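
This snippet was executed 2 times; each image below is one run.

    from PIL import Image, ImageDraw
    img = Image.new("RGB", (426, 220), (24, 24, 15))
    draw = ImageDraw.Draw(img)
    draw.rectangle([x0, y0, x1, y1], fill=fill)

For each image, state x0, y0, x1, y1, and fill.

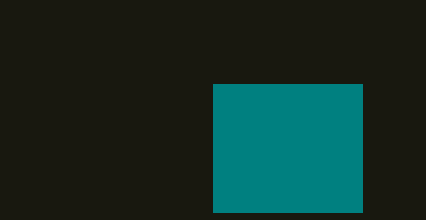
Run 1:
x0 = 213, y0 = 84, x1 = 362, y1 = 212, fill = 'teal'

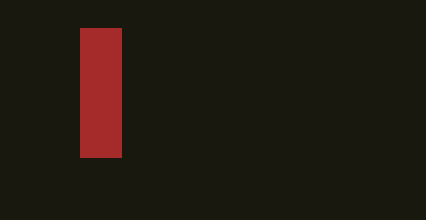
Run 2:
x0 = 80
y0 = 28
x1 = 121
y1 = 157
fill = 'brown'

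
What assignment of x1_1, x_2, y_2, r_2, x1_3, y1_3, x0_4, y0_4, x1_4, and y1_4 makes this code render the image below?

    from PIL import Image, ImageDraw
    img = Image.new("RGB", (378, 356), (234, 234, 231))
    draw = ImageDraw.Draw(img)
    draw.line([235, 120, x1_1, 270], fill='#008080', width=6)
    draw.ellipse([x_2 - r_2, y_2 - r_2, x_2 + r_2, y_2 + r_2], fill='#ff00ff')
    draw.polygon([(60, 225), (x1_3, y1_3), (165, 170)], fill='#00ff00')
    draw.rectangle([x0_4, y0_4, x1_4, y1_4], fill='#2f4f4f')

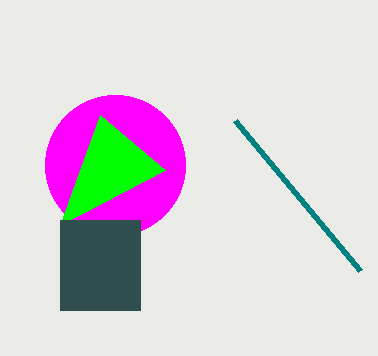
x1_1 = 360
x_2 = 115
y_2 = 165
r_2 = 70
x1_3 = 100
y1_3 = 115
x0_4 = 60
y0_4 = 220
x1_4 = 140
y1_4 = 310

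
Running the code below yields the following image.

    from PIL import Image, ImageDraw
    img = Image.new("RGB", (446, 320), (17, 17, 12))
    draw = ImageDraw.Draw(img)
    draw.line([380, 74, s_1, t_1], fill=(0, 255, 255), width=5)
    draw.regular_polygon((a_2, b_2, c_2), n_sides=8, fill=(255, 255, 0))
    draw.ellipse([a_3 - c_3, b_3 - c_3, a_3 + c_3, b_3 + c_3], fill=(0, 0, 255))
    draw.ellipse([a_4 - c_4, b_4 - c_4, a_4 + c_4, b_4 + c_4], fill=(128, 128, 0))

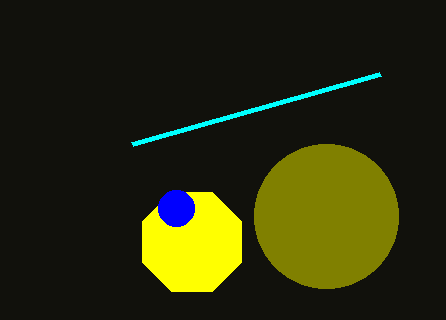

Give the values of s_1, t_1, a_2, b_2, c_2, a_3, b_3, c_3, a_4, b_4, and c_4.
s_1 = 132, t_1 = 144, a_2 = 192, b_2 = 242, c_2 = 54, a_3 = 176, b_3 = 208, c_3 = 18, a_4 = 326, b_4 = 216, c_4 = 72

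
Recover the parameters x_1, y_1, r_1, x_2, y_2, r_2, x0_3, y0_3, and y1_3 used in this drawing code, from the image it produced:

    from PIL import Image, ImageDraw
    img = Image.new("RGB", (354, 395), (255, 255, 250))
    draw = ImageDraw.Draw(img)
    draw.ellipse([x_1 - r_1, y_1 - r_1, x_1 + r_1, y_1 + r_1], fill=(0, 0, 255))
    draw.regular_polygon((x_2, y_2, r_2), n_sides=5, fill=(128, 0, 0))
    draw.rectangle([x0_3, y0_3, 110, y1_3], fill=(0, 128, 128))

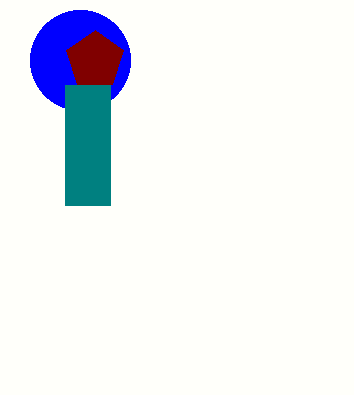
x_1 = 80, y_1 = 60, r_1 = 50, x_2 = 95, y_2 = 60, r_2 = 30, x0_3 = 65, y0_3 = 85, y1_3 = 205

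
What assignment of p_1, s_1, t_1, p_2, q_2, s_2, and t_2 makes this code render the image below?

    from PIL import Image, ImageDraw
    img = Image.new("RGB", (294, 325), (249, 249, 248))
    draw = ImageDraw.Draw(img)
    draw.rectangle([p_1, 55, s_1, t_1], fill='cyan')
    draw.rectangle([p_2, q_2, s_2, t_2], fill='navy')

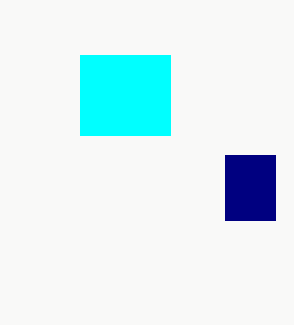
p_1 = 80
s_1 = 170
t_1 = 135
p_2 = 225
q_2 = 155
s_2 = 275
t_2 = 220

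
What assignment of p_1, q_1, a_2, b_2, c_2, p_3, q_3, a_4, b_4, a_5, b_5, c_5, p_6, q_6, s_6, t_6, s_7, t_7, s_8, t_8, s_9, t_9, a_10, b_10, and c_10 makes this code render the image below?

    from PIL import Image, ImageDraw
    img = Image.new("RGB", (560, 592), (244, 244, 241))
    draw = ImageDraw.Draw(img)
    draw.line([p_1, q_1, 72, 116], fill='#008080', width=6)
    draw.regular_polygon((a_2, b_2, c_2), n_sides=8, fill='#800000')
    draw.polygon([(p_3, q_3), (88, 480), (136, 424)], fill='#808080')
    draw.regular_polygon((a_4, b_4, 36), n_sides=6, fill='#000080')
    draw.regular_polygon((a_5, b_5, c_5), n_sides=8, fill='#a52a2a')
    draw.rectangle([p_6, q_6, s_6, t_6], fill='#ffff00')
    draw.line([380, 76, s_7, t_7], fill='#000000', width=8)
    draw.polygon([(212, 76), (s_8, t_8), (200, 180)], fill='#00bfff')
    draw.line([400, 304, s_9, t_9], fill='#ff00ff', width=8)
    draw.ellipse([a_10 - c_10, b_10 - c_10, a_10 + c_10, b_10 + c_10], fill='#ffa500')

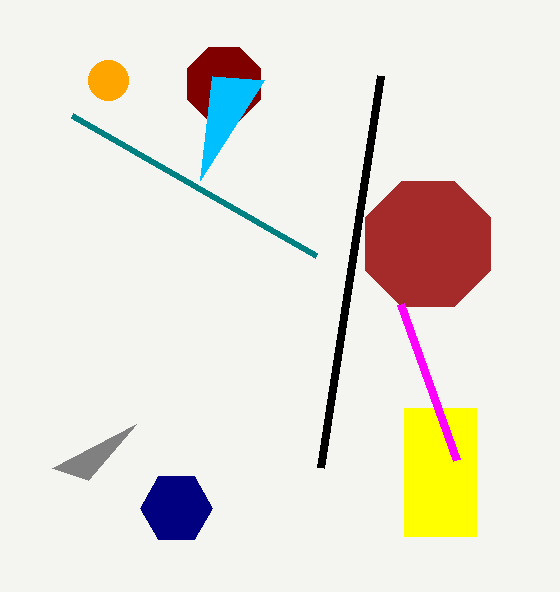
p_1 = 316; q_1 = 256; a_2 = 224; b_2 = 84; c_2 = 40; p_3 = 52; q_3 = 468; a_4 = 176; b_4 = 508; a_5 = 428; b_5 = 244; c_5 = 68; p_6 = 404; q_6 = 408; s_6 = 476; t_6 = 536; s_7 = 320; t_7 = 468; s_8 = 264; t_8 = 80; s_9 = 456; t_9 = 460; a_10 = 108; b_10 = 80; c_10 = 20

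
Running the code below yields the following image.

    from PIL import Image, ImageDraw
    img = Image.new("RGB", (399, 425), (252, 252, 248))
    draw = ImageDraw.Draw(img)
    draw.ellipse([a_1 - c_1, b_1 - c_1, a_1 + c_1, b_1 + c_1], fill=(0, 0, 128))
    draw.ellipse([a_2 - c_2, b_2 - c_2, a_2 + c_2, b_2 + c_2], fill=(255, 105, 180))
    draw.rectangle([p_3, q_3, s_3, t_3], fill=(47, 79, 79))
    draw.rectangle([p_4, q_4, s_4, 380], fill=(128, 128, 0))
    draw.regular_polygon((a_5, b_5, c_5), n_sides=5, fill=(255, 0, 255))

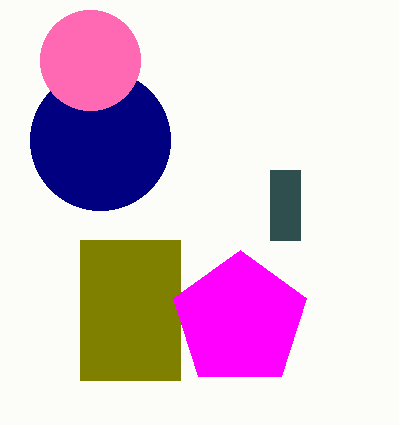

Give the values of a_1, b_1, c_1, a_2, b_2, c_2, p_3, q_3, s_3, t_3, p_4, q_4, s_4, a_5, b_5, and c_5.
a_1 = 100; b_1 = 140; c_1 = 70; a_2 = 90; b_2 = 60; c_2 = 50; p_3 = 270; q_3 = 170; s_3 = 300; t_3 = 240; p_4 = 80; q_4 = 240; s_4 = 180; a_5 = 240; b_5 = 320; c_5 = 70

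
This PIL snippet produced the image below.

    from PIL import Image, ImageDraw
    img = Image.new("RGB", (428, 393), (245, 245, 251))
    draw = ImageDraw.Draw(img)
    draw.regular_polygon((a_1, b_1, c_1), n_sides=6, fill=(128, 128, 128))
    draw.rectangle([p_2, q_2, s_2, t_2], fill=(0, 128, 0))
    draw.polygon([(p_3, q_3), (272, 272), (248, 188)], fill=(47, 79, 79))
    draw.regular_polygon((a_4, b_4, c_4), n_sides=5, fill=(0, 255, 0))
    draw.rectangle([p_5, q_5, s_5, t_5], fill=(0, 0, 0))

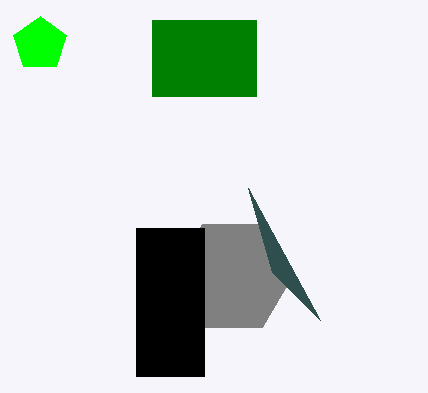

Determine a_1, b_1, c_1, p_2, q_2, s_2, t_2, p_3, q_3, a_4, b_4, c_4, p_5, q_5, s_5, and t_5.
a_1 = 232
b_1 = 276
c_1 = 60
p_2 = 152
q_2 = 20
s_2 = 256
t_2 = 96
p_3 = 320
q_3 = 320
a_4 = 40
b_4 = 44
c_4 = 28
p_5 = 136
q_5 = 228
s_5 = 204
t_5 = 376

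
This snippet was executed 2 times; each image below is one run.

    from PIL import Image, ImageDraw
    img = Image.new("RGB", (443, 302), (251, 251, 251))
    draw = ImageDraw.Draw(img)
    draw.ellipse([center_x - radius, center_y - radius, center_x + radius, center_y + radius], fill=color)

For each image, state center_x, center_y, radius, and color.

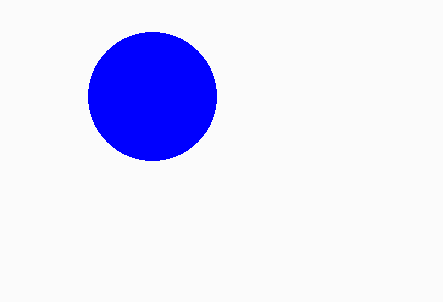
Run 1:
center_x = 152, center_y = 96, radius = 64, color = 'blue'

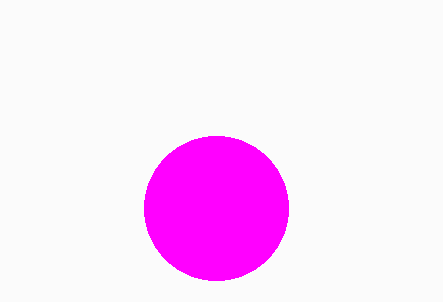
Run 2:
center_x = 216, center_y = 208, radius = 72, color = 'magenta'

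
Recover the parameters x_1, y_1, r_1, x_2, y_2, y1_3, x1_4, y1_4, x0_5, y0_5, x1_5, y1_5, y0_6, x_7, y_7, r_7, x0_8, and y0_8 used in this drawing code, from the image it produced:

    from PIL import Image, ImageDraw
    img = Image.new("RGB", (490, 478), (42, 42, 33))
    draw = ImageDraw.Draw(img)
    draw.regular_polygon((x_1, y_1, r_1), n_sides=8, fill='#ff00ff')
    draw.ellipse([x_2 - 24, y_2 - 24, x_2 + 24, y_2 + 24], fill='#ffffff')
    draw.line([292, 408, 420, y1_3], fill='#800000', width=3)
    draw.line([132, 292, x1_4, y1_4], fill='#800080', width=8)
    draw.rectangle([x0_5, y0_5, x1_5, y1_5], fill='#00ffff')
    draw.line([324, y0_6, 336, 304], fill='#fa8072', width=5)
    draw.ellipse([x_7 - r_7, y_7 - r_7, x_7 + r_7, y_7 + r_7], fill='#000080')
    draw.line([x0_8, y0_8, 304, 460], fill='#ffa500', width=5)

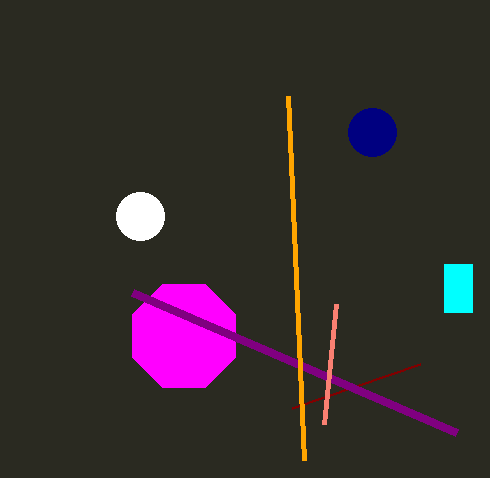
x_1 = 184, y_1 = 336, r_1 = 56, x_2 = 140, y_2 = 216, y1_3 = 364, x1_4 = 456, y1_4 = 432, x0_5 = 444, y0_5 = 264, x1_5 = 472, y1_5 = 312, y0_6 = 424, x_7 = 372, y_7 = 132, r_7 = 24, x0_8 = 288, y0_8 = 96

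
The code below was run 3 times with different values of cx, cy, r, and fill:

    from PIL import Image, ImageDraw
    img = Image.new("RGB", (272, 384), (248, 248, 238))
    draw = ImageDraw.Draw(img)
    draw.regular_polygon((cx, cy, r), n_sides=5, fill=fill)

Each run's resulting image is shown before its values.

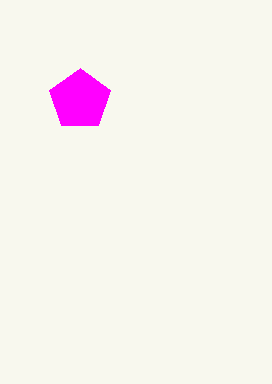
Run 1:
cx = 80; cy = 100; r = 32; fill = 'magenta'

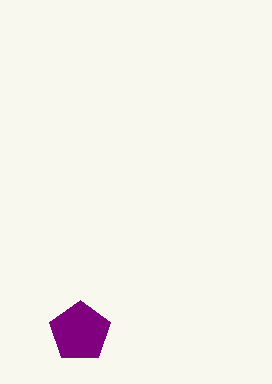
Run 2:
cx = 80
cy = 332
r = 32
fill = 'purple'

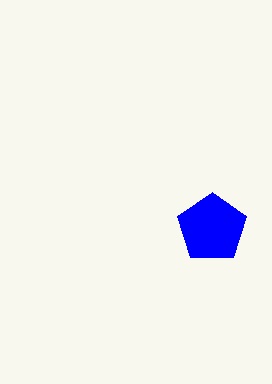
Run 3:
cx = 212, cy = 228, r = 36, fill = 'blue'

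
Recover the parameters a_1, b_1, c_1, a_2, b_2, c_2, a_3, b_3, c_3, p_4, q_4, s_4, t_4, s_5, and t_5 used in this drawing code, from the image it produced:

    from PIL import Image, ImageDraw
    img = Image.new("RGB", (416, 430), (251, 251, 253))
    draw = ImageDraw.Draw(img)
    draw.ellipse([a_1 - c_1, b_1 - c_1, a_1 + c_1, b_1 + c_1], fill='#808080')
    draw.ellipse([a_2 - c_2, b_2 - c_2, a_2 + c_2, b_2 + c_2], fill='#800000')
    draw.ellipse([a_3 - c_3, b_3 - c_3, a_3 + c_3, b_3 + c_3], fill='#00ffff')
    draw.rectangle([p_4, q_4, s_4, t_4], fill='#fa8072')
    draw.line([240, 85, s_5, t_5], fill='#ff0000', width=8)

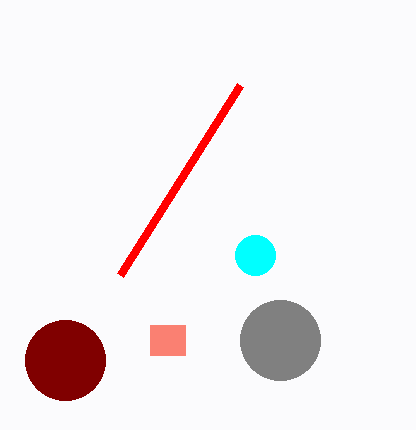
a_1 = 280
b_1 = 340
c_1 = 40
a_2 = 65
b_2 = 360
c_2 = 40
a_3 = 255
b_3 = 255
c_3 = 20
p_4 = 150
q_4 = 325
s_4 = 185
t_4 = 355
s_5 = 120
t_5 = 275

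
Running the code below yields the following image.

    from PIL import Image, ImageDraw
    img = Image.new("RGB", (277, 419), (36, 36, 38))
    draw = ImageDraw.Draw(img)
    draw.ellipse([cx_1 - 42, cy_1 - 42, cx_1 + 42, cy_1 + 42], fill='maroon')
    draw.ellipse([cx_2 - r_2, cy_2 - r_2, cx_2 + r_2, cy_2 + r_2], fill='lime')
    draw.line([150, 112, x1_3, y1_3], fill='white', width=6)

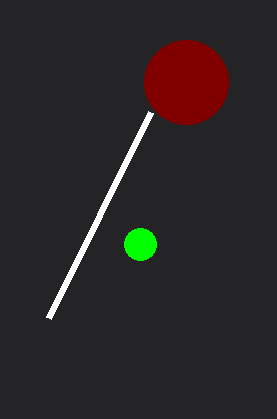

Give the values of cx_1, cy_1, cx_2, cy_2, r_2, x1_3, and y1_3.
cx_1 = 186
cy_1 = 82
cx_2 = 140
cy_2 = 244
r_2 = 16
x1_3 = 48
y1_3 = 318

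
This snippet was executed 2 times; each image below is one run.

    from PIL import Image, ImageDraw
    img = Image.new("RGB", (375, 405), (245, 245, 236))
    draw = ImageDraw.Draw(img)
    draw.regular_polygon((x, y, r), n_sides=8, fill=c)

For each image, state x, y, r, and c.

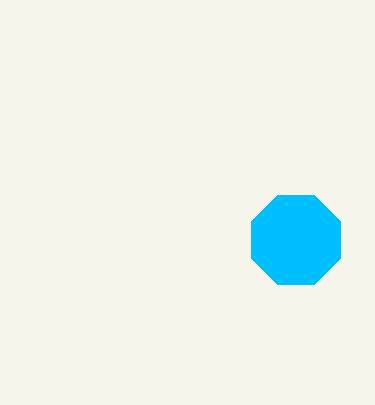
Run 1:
x = 296; y = 240; r = 48; c = 'deepskyblue'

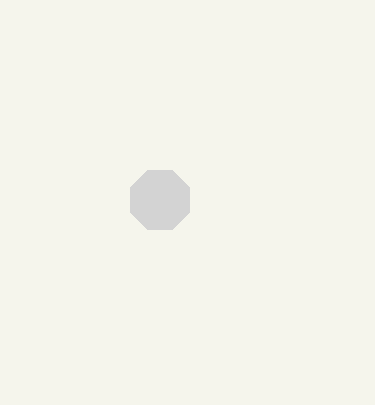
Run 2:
x = 160; y = 200; r = 32; c = 'lightgray'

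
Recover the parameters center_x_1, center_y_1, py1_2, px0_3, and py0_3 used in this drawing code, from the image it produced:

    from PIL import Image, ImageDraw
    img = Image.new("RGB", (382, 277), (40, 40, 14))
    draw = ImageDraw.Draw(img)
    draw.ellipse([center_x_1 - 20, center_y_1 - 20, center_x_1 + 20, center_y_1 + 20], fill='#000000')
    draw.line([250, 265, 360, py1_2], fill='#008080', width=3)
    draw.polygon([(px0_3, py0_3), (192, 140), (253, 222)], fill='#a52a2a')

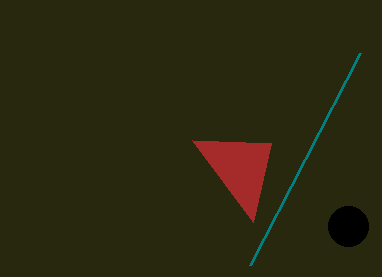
center_x_1 = 348
center_y_1 = 226
py1_2 = 53
px0_3 = 271
py0_3 = 143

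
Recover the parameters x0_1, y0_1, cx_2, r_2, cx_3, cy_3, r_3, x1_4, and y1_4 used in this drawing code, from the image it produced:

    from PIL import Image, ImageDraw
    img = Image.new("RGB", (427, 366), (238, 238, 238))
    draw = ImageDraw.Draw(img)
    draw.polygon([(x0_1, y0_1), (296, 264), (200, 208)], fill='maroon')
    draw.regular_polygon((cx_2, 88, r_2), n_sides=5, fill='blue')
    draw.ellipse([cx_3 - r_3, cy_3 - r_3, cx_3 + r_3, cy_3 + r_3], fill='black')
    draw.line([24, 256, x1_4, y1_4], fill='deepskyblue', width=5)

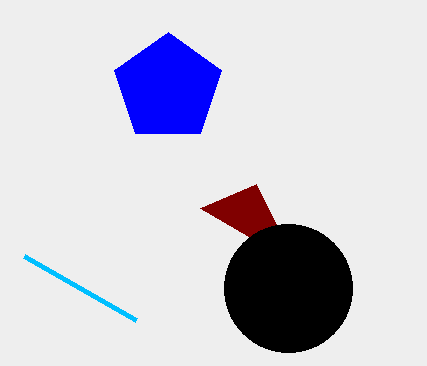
x0_1 = 256
y0_1 = 184
cx_2 = 168
r_2 = 56
cx_3 = 288
cy_3 = 288
r_3 = 64
x1_4 = 136
y1_4 = 320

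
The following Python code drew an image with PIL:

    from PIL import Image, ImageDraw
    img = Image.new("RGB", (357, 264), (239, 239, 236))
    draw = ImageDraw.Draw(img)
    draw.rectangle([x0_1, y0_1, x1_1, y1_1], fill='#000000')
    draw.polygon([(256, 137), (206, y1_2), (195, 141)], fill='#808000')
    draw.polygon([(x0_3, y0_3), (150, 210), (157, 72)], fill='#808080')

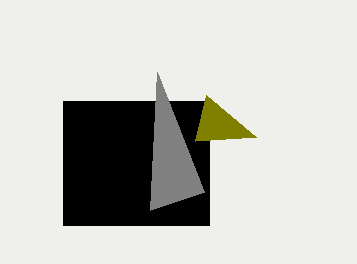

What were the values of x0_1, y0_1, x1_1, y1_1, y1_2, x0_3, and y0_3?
x0_1 = 63; y0_1 = 101; x1_1 = 209; y1_1 = 225; y1_2 = 95; x0_3 = 204; y0_3 = 192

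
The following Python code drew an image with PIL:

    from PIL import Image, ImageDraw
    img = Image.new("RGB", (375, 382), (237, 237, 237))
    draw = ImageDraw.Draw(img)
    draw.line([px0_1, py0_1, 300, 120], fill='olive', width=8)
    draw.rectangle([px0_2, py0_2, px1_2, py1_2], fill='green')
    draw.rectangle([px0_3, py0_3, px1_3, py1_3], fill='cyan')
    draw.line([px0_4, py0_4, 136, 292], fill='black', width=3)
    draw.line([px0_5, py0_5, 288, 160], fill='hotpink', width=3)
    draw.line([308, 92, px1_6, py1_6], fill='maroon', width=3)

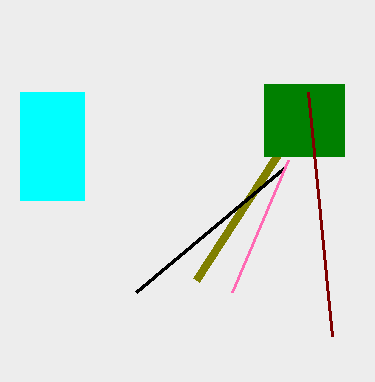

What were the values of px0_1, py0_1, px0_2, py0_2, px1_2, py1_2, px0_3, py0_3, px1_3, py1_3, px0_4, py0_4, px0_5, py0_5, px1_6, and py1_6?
px0_1 = 196
py0_1 = 280
px0_2 = 264
py0_2 = 84
px1_2 = 344
py1_2 = 156
px0_3 = 20
py0_3 = 92
px1_3 = 84
py1_3 = 200
px0_4 = 284
py0_4 = 168
px0_5 = 232
py0_5 = 292
px1_6 = 332
py1_6 = 336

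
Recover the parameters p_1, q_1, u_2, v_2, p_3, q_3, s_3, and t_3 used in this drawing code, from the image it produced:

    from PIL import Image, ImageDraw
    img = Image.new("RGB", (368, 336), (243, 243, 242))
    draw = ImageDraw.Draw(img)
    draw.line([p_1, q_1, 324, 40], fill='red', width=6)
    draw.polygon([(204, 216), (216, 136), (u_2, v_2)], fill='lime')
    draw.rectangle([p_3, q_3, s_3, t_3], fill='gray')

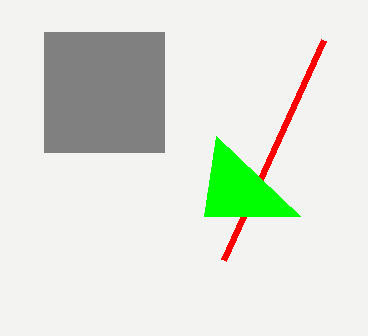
p_1 = 224, q_1 = 260, u_2 = 300, v_2 = 216, p_3 = 44, q_3 = 32, s_3 = 164, t_3 = 152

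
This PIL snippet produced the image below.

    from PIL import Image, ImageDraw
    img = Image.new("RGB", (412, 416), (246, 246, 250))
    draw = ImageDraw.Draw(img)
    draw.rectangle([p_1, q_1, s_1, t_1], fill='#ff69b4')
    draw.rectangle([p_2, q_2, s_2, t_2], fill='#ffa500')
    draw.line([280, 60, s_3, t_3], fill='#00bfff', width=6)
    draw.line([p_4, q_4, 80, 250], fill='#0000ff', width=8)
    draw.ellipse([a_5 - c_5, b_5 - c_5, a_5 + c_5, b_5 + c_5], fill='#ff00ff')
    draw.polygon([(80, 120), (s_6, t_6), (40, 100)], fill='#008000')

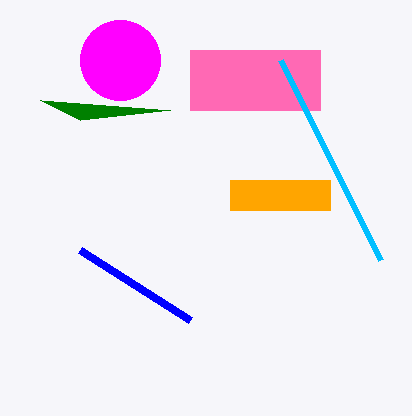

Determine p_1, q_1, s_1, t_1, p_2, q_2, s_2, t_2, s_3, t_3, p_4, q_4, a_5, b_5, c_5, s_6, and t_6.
p_1 = 190, q_1 = 50, s_1 = 320, t_1 = 110, p_2 = 230, q_2 = 180, s_2 = 330, t_2 = 210, s_3 = 380, t_3 = 260, p_4 = 190, q_4 = 320, a_5 = 120, b_5 = 60, c_5 = 40, s_6 = 170, t_6 = 110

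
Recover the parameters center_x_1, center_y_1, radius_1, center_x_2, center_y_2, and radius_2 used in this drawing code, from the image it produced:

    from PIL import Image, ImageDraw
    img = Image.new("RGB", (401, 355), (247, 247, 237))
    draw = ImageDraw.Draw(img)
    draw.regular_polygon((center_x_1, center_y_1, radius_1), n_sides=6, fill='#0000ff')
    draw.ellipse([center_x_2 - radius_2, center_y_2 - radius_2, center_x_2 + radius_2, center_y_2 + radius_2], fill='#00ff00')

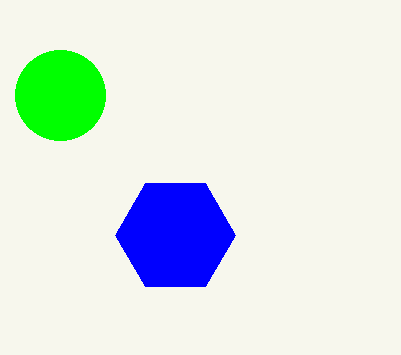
center_x_1 = 175
center_y_1 = 235
radius_1 = 60
center_x_2 = 60
center_y_2 = 95
radius_2 = 45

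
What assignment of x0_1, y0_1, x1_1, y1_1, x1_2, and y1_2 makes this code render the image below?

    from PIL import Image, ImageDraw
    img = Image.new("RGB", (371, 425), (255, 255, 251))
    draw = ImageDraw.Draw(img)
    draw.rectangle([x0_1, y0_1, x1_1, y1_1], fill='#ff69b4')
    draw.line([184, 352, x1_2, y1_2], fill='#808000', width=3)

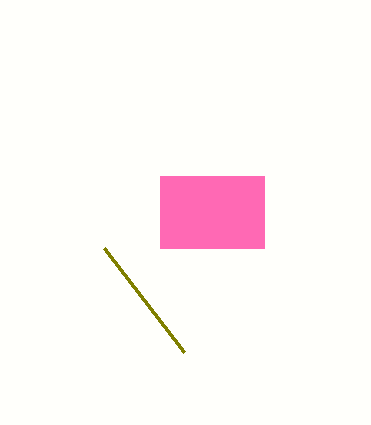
x0_1 = 160; y0_1 = 176; x1_1 = 264; y1_1 = 248; x1_2 = 104; y1_2 = 248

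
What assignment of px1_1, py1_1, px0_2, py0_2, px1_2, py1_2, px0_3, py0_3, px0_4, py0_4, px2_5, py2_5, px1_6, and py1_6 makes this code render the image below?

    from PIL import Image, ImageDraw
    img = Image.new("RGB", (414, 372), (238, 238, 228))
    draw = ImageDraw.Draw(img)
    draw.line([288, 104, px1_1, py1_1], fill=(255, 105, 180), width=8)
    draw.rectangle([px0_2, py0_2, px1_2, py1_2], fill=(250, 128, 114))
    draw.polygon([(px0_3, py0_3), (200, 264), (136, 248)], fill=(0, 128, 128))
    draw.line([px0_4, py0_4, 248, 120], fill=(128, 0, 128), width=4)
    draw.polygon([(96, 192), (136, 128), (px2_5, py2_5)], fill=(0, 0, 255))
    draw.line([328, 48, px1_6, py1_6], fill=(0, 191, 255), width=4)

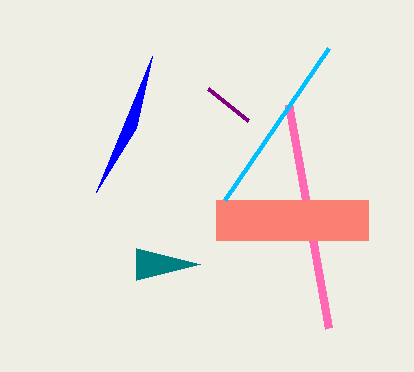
px1_1 = 328; py1_1 = 328; px0_2 = 216; py0_2 = 200; px1_2 = 368; py1_2 = 240; px0_3 = 136; py0_3 = 280; px0_4 = 208; py0_4 = 88; px2_5 = 152; py2_5 = 56; px1_6 = 224; py1_6 = 200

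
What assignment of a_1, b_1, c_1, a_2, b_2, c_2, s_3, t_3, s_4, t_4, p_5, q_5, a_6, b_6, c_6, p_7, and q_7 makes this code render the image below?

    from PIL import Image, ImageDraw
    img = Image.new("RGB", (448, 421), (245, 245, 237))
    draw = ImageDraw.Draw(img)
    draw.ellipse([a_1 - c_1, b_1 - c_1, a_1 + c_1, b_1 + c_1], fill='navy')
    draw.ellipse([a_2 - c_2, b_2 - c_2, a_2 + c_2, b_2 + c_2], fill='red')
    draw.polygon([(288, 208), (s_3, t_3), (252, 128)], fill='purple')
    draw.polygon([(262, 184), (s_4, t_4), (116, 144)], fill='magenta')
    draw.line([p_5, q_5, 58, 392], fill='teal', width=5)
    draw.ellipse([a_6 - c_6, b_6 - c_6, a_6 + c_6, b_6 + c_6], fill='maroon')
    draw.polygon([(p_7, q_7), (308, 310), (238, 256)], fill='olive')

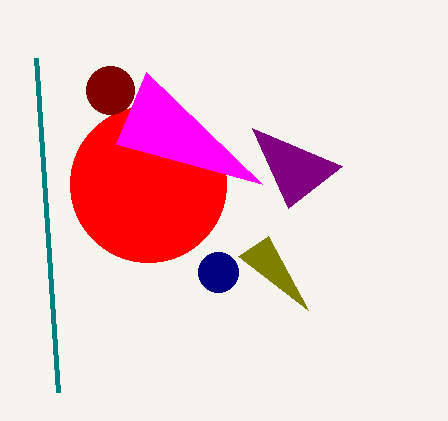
a_1 = 218
b_1 = 272
c_1 = 20
a_2 = 148
b_2 = 184
c_2 = 78
s_3 = 342
t_3 = 166
s_4 = 146
t_4 = 72
p_5 = 36
q_5 = 58
a_6 = 110
b_6 = 90
c_6 = 24
p_7 = 268
q_7 = 236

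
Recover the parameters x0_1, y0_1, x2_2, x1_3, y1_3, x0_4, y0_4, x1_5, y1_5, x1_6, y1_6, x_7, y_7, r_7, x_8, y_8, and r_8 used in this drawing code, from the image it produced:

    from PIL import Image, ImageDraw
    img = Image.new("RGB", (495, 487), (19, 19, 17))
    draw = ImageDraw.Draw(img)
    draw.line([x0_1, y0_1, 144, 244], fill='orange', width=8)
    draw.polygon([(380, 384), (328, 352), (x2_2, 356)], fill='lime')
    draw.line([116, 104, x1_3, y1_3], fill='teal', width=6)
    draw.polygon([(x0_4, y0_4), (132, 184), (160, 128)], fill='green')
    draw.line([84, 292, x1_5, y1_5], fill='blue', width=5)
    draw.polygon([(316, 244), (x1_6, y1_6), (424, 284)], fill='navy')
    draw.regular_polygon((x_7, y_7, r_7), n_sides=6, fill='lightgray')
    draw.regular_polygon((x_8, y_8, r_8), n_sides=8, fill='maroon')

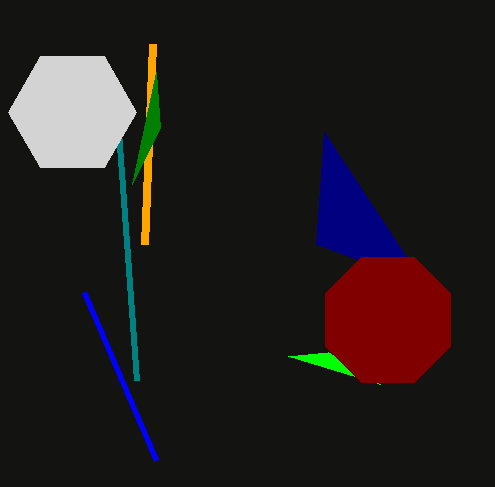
x0_1 = 152
y0_1 = 44
x2_2 = 288
x1_3 = 136
y1_3 = 380
x0_4 = 156
y0_4 = 72
x1_5 = 156
y1_5 = 460
x1_6 = 324
y1_6 = 132
x_7 = 72
y_7 = 112
r_7 = 64
x_8 = 388
y_8 = 320
r_8 = 68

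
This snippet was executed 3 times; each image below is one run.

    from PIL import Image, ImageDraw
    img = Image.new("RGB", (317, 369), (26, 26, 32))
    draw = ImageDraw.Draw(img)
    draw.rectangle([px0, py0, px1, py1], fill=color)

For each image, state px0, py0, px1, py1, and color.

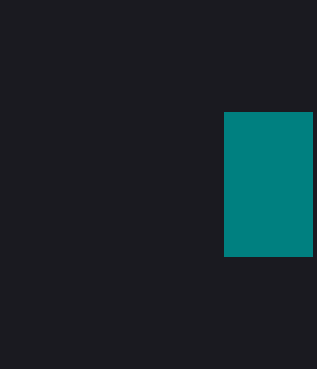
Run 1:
px0 = 224
py0 = 112
px1 = 312
py1 = 256
color = 'teal'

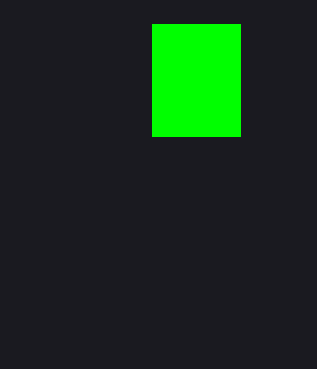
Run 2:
px0 = 152, py0 = 24, px1 = 240, py1 = 136, color = 'lime'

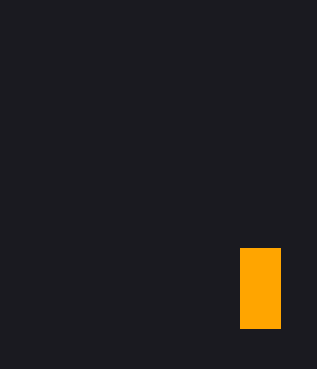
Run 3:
px0 = 240
py0 = 248
px1 = 280
py1 = 328
color = 'orange'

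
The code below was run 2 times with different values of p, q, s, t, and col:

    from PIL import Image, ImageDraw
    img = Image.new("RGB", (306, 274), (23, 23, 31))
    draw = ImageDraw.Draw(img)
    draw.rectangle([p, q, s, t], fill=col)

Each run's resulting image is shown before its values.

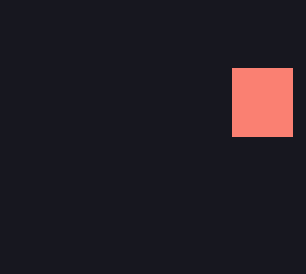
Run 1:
p = 232; q = 68; s = 292; t = 136; col = 'salmon'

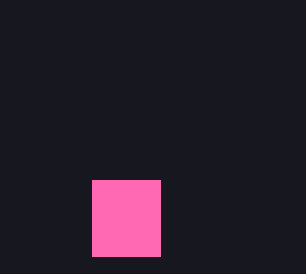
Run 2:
p = 92; q = 180; s = 160; t = 256; col = 'hotpink'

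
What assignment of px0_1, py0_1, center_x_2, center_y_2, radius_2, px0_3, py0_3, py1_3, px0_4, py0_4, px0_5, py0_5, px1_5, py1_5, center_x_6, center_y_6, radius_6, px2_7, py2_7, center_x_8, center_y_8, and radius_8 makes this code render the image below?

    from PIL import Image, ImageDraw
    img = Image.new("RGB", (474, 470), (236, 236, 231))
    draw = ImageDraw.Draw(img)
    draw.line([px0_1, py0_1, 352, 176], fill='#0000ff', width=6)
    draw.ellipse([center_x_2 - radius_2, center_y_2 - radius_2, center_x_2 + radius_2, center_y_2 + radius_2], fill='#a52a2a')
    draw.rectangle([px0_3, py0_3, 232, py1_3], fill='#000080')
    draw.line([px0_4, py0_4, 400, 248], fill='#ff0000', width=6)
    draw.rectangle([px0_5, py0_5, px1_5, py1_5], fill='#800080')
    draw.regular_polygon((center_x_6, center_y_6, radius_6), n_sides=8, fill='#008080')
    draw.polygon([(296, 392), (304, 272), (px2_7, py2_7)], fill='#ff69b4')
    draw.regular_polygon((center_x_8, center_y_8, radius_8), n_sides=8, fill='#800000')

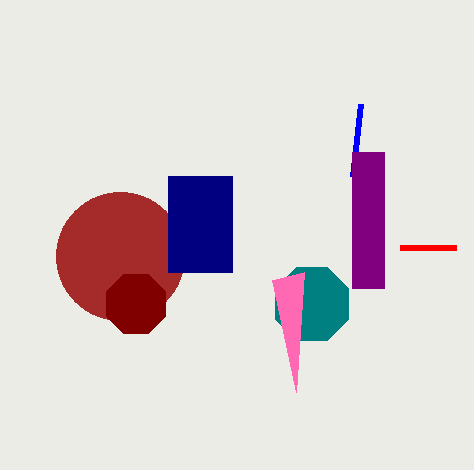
px0_1 = 360, py0_1 = 104, center_x_2 = 120, center_y_2 = 256, radius_2 = 64, px0_3 = 168, py0_3 = 176, py1_3 = 272, px0_4 = 456, py0_4 = 248, px0_5 = 352, py0_5 = 152, px1_5 = 384, py1_5 = 288, center_x_6 = 312, center_y_6 = 304, radius_6 = 40, px2_7 = 272, py2_7 = 280, center_x_8 = 136, center_y_8 = 304, radius_8 = 32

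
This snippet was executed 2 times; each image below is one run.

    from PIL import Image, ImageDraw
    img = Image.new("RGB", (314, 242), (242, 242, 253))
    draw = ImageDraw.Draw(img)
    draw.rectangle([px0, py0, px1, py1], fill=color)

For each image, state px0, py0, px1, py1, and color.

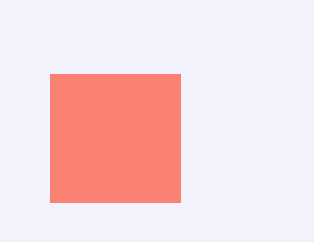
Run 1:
px0 = 50
py0 = 74
px1 = 180
py1 = 202
color = 'salmon'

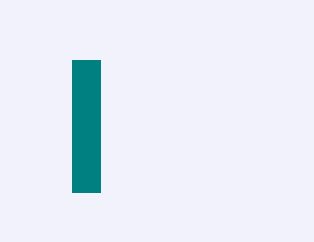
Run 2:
px0 = 72; py0 = 60; px1 = 100; py1 = 192; color = 'teal'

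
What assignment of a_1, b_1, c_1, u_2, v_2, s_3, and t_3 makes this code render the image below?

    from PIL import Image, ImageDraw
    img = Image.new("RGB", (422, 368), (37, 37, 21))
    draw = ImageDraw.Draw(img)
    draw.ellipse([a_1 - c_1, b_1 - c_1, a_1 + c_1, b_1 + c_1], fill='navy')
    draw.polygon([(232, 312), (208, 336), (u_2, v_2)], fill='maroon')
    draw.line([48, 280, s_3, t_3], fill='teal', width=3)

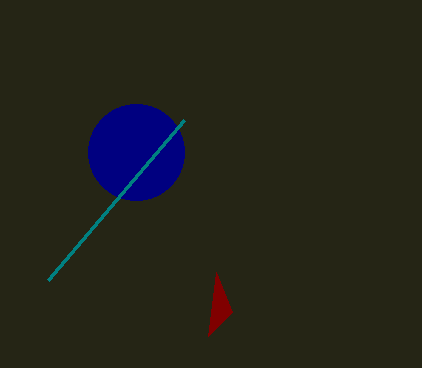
a_1 = 136; b_1 = 152; c_1 = 48; u_2 = 216; v_2 = 272; s_3 = 184; t_3 = 120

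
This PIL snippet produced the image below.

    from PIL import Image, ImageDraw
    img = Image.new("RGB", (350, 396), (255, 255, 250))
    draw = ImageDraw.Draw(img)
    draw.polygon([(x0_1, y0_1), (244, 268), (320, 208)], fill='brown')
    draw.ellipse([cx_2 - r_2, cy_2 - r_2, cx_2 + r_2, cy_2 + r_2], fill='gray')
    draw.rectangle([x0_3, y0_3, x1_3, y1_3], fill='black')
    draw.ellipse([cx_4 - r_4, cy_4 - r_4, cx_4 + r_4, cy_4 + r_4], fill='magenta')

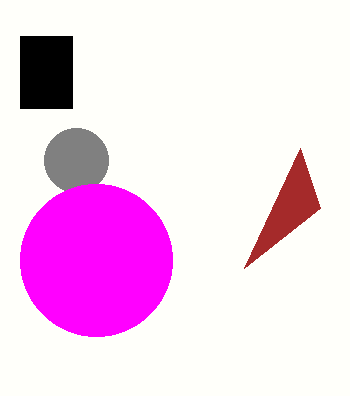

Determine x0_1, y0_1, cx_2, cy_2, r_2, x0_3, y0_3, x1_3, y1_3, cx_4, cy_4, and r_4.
x0_1 = 300
y0_1 = 148
cx_2 = 76
cy_2 = 160
r_2 = 32
x0_3 = 20
y0_3 = 36
x1_3 = 72
y1_3 = 108
cx_4 = 96
cy_4 = 260
r_4 = 76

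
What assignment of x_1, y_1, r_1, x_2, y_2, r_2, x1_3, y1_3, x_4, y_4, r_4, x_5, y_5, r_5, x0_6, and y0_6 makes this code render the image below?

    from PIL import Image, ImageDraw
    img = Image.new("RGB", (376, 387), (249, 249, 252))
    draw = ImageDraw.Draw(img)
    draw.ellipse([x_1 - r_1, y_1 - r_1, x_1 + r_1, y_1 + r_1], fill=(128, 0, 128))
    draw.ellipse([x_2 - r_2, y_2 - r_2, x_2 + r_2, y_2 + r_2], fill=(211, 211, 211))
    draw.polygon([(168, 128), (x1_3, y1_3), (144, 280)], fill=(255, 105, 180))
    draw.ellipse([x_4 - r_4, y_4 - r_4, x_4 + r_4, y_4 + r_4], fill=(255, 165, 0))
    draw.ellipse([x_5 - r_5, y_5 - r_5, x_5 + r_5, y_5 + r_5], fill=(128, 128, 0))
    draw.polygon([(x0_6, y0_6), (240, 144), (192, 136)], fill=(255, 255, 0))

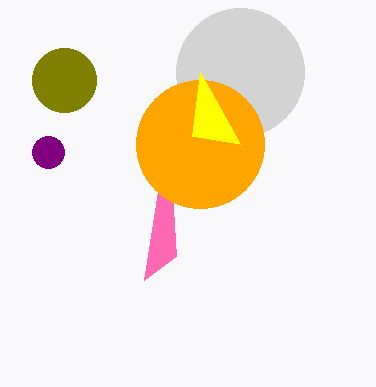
x_1 = 48, y_1 = 152, r_1 = 16, x_2 = 240, y_2 = 72, r_2 = 64, x1_3 = 176, y1_3 = 256, x_4 = 200, y_4 = 144, r_4 = 64, x_5 = 64, y_5 = 80, r_5 = 32, x0_6 = 200, y0_6 = 72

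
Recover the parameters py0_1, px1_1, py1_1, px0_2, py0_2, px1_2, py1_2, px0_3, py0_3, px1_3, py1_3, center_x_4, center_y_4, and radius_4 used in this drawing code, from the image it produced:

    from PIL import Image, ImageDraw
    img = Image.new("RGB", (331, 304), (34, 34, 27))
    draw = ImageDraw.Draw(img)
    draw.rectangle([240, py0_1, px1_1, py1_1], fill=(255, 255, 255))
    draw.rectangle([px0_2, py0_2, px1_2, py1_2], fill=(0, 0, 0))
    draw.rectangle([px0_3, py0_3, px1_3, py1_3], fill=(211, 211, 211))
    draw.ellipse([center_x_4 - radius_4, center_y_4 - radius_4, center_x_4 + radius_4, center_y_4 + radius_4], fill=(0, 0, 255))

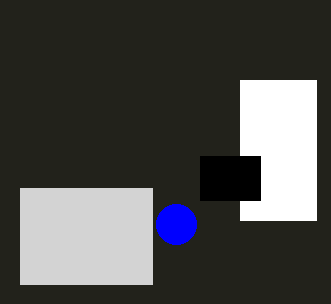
py0_1 = 80, px1_1 = 316, py1_1 = 220, px0_2 = 200, py0_2 = 156, px1_2 = 260, py1_2 = 200, px0_3 = 20, py0_3 = 188, px1_3 = 152, py1_3 = 284, center_x_4 = 176, center_y_4 = 224, radius_4 = 20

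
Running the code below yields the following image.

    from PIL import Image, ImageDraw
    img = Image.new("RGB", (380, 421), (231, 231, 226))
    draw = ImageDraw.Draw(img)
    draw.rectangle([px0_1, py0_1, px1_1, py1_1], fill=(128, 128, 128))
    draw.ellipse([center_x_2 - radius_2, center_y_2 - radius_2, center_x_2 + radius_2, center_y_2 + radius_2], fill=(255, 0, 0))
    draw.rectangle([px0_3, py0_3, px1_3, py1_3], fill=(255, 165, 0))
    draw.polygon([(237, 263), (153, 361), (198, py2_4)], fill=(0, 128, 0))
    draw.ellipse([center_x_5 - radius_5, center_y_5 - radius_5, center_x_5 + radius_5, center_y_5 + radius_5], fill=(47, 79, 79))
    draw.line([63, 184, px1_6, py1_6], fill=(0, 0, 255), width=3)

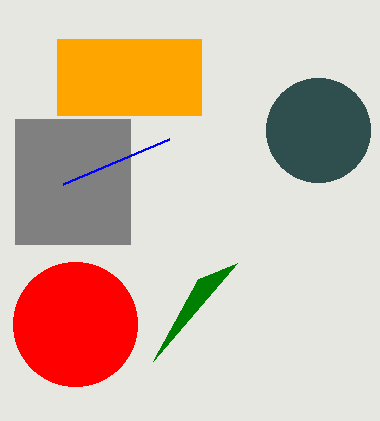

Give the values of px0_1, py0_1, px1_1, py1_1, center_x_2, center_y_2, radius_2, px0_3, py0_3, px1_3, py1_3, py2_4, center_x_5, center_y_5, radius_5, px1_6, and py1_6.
px0_1 = 15, py0_1 = 119, px1_1 = 130, py1_1 = 244, center_x_2 = 75, center_y_2 = 324, radius_2 = 62, px0_3 = 57, py0_3 = 39, px1_3 = 201, py1_3 = 115, py2_4 = 279, center_x_5 = 318, center_y_5 = 130, radius_5 = 52, px1_6 = 169, py1_6 = 139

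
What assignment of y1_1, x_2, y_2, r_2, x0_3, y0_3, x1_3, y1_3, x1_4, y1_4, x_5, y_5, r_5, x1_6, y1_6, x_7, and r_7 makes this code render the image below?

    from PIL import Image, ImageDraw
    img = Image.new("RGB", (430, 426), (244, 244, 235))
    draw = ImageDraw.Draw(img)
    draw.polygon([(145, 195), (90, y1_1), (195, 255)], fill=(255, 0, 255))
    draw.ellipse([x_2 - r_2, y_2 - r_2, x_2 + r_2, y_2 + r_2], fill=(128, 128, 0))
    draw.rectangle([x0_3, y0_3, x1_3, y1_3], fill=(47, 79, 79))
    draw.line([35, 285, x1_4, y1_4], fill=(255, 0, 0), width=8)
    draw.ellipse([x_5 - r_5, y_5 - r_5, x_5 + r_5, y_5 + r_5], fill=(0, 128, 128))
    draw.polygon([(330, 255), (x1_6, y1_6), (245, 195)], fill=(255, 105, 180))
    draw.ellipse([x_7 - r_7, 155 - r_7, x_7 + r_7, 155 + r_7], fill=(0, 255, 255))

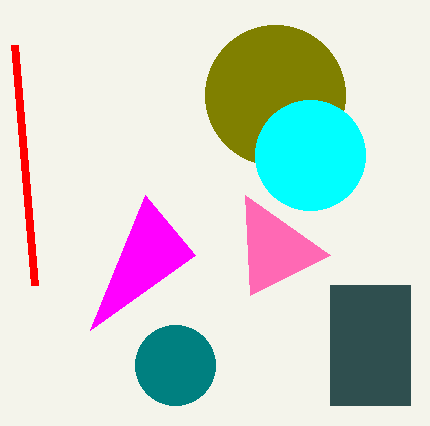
y1_1 = 330, x_2 = 275, y_2 = 95, r_2 = 70, x0_3 = 330, y0_3 = 285, x1_3 = 410, y1_3 = 405, x1_4 = 15, y1_4 = 45, x_5 = 175, y_5 = 365, r_5 = 40, x1_6 = 250, y1_6 = 295, x_7 = 310, r_7 = 55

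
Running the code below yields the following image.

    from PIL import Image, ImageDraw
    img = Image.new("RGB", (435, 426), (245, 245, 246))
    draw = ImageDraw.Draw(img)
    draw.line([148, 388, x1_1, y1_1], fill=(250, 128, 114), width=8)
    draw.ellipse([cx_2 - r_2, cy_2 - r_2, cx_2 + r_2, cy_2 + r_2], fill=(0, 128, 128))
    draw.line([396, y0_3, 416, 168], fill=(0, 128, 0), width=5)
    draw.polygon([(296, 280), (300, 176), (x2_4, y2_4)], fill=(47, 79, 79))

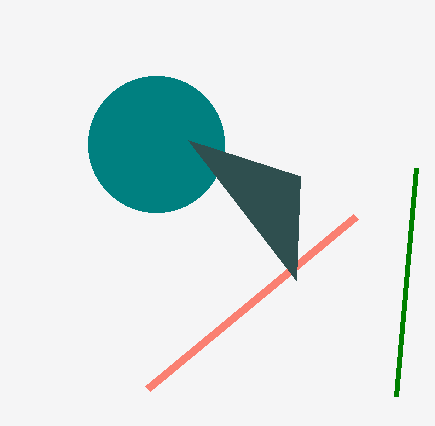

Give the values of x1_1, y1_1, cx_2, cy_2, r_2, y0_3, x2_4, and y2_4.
x1_1 = 356, y1_1 = 216, cx_2 = 156, cy_2 = 144, r_2 = 68, y0_3 = 396, x2_4 = 188, y2_4 = 140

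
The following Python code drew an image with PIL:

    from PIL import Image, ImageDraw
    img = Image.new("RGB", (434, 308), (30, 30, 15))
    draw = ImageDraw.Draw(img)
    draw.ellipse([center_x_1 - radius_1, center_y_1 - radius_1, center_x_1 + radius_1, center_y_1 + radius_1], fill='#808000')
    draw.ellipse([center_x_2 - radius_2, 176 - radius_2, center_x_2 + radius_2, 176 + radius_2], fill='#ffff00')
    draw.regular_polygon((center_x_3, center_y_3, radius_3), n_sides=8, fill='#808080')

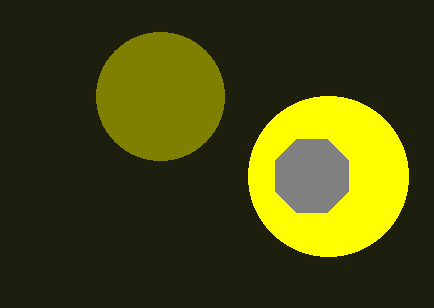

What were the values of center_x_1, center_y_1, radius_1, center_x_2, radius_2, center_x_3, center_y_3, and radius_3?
center_x_1 = 160; center_y_1 = 96; radius_1 = 64; center_x_2 = 328; radius_2 = 80; center_x_3 = 312; center_y_3 = 176; radius_3 = 40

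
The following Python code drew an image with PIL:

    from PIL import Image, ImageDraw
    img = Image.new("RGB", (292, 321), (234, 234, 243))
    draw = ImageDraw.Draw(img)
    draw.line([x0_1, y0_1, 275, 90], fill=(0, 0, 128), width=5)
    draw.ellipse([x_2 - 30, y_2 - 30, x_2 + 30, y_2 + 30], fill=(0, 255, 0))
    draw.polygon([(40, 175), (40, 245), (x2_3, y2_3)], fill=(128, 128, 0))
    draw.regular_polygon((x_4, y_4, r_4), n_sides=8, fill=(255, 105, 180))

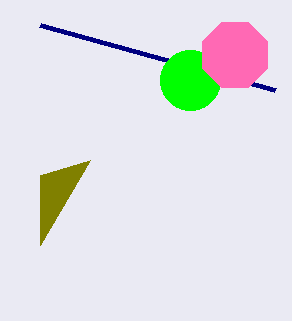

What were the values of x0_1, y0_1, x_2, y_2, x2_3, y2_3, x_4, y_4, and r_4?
x0_1 = 40
y0_1 = 25
x_2 = 190
y_2 = 80
x2_3 = 90
y2_3 = 160
x_4 = 235
y_4 = 55
r_4 = 35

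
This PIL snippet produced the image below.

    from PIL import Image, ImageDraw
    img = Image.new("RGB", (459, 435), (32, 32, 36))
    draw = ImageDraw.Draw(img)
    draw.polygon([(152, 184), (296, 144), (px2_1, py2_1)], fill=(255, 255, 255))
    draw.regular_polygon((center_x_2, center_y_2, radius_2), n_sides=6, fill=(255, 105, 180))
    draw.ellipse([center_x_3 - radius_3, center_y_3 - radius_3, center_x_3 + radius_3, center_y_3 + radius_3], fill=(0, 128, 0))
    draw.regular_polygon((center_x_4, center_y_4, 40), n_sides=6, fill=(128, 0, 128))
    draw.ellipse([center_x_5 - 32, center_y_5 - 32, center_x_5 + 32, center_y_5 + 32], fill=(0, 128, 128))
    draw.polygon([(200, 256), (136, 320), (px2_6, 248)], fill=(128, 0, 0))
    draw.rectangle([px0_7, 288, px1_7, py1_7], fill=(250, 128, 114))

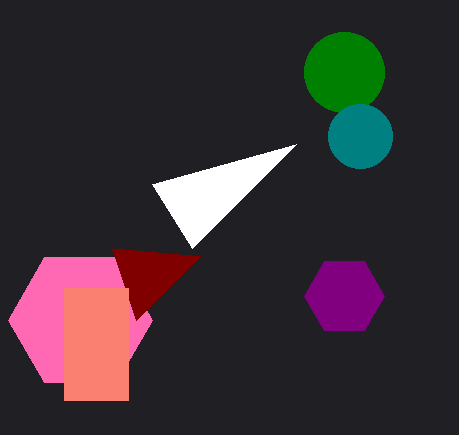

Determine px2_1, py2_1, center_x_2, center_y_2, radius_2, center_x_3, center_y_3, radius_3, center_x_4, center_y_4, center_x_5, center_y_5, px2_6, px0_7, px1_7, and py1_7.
px2_1 = 192; py2_1 = 248; center_x_2 = 80; center_y_2 = 320; radius_2 = 72; center_x_3 = 344; center_y_3 = 72; radius_3 = 40; center_x_4 = 344; center_y_4 = 296; center_x_5 = 360; center_y_5 = 136; px2_6 = 112; px0_7 = 64; px1_7 = 128; py1_7 = 400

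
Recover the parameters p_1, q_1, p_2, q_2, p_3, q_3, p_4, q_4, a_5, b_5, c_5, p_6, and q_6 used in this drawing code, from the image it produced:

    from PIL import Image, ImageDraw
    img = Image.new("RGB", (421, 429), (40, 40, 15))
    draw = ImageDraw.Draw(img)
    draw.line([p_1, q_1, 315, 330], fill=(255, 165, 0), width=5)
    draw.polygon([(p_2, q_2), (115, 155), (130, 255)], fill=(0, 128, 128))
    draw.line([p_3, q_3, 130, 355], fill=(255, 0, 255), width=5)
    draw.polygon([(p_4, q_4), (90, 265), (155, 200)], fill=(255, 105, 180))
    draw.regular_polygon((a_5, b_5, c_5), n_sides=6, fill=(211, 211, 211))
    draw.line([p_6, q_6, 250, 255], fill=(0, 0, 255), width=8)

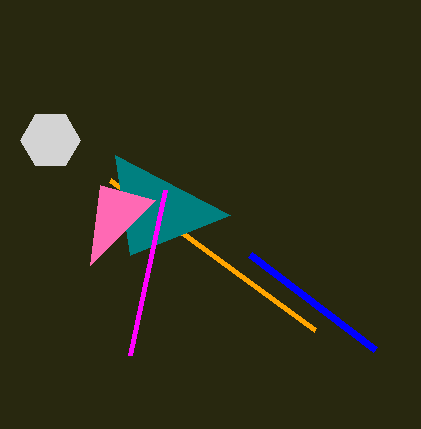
p_1 = 110; q_1 = 180; p_2 = 230; q_2 = 215; p_3 = 165; q_3 = 190; p_4 = 100; q_4 = 185; a_5 = 50; b_5 = 140; c_5 = 30; p_6 = 375; q_6 = 350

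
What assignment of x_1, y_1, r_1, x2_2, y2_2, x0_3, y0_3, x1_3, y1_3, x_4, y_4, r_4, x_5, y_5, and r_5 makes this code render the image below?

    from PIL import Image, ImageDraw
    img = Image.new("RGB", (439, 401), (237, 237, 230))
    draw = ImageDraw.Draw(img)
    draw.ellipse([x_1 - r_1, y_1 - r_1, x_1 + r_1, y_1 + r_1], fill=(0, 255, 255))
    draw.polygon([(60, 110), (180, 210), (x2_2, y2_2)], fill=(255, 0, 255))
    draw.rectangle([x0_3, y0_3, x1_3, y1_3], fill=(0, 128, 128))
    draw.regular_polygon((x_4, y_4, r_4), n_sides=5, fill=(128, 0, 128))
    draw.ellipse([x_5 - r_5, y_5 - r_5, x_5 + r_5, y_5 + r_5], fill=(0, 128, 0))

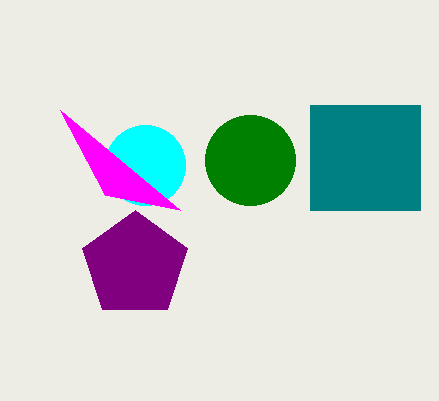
x_1 = 145; y_1 = 165; r_1 = 40; x2_2 = 105; y2_2 = 195; x0_3 = 310; y0_3 = 105; x1_3 = 420; y1_3 = 210; x_4 = 135; y_4 = 265; r_4 = 55; x_5 = 250; y_5 = 160; r_5 = 45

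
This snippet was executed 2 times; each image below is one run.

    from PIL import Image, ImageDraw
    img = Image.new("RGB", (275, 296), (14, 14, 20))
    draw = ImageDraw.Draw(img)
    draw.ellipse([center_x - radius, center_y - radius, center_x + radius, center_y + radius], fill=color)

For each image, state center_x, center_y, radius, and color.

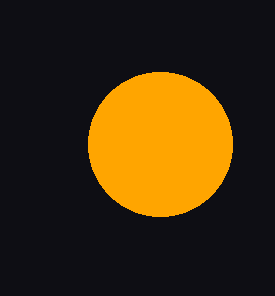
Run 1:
center_x = 160, center_y = 144, radius = 72, color = 'orange'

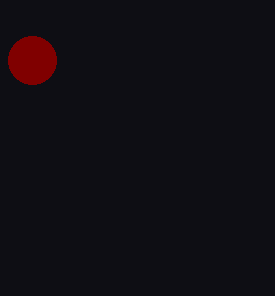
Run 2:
center_x = 32
center_y = 60
radius = 24
color = 'maroon'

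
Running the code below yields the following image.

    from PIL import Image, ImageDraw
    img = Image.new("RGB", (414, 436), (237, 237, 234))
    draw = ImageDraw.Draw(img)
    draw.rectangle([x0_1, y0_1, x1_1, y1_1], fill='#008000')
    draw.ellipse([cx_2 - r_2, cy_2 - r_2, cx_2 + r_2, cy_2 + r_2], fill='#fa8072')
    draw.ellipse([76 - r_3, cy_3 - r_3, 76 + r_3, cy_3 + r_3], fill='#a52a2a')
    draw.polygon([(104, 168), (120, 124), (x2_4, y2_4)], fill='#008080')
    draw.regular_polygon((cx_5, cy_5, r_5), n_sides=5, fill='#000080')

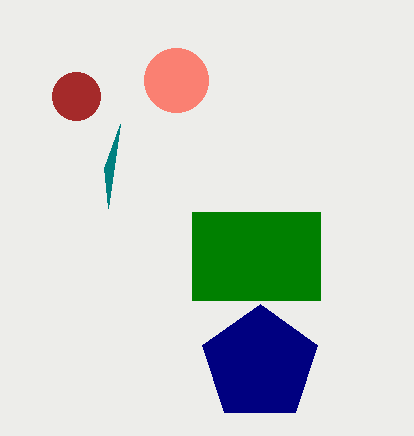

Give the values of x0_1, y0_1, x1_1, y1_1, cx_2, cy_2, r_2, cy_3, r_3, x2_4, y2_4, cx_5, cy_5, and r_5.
x0_1 = 192; y0_1 = 212; x1_1 = 320; y1_1 = 300; cx_2 = 176; cy_2 = 80; r_2 = 32; cy_3 = 96; r_3 = 24; x2_4 = 108; y2_4 = 208; cx_5 = 260; cy_5 = 364; r_5 = 60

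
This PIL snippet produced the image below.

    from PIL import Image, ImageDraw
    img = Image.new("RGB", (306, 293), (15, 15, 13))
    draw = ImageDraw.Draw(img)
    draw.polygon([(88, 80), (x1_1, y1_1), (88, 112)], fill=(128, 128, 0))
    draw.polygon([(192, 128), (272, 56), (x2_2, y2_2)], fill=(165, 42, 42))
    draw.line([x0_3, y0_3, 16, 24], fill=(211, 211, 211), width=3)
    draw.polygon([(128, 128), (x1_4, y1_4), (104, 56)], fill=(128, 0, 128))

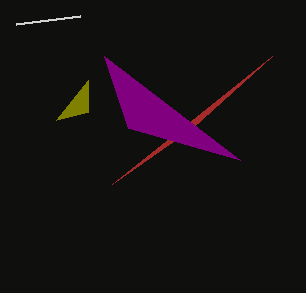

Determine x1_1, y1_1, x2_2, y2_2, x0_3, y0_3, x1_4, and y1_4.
x1_1 = 56
y1_1 = 120
x2_2 = 112
y2_2 = 184
x0_3 = 80
y0_3 = 16
x1_4 = 240
y1_4 = 160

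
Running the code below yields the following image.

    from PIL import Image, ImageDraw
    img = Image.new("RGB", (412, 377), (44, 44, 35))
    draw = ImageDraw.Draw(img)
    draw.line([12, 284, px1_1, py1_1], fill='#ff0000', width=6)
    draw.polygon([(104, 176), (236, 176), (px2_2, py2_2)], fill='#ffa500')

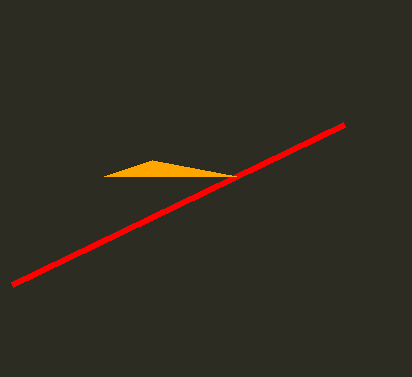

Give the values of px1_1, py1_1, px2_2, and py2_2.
px1_1 = 344; py1_1 = 124; px2_2 = 152; py2_2 = 160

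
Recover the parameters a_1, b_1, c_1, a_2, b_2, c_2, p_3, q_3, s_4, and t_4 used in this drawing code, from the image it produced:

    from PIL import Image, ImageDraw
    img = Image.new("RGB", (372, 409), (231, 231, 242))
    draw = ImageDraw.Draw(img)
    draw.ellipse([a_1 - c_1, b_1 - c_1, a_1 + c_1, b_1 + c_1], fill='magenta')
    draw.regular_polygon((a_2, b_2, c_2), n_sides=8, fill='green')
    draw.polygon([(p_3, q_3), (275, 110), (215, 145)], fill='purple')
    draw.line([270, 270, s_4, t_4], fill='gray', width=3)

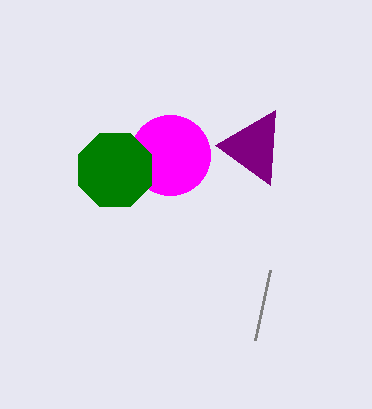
a_1 = 170, b_1 = 155, c_1 = 40, a_2 = 115, b_2 = 170, c_2 = 40, p_3 = 270, q_3 = 185, s_4 = 255, t_4 = 340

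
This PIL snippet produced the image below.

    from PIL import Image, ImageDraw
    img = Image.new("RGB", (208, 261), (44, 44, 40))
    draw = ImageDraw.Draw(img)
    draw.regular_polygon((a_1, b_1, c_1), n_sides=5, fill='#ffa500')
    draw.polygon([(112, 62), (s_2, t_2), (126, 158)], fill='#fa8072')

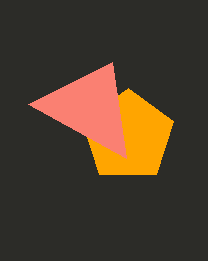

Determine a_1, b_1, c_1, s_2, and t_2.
a_1 = 128; b_1 = 136; c_1 = 48; s_2 = 28; t_2 = 104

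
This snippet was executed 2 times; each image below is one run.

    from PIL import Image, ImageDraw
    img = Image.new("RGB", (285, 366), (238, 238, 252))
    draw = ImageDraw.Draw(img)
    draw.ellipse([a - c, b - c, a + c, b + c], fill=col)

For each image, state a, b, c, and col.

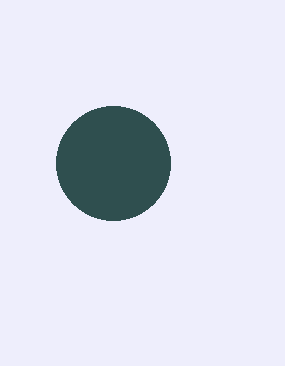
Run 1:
a = 113; b = 163; c = 57; col = 'darkslategray'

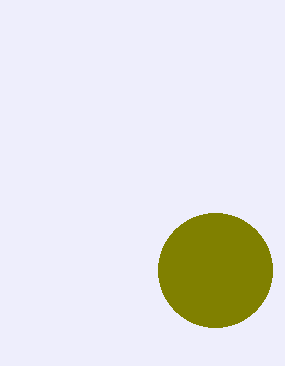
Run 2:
a = 215
b = 270
c = 57
col = 'olive'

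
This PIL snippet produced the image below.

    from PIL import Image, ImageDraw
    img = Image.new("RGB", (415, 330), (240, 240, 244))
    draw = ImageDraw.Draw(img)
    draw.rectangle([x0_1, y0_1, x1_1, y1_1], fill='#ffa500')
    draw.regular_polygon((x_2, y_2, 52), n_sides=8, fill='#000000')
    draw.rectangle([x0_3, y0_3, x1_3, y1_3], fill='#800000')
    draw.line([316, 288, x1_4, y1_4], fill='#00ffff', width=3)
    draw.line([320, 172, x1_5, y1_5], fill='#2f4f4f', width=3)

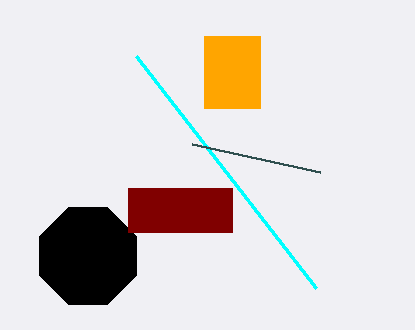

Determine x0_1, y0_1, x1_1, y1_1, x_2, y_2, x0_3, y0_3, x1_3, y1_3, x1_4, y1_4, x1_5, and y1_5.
x0_1 = 204; y0_1 = 36; x1_1 = 260; y1_1 = 108; x_2 = 88; y_2 = 256; x0_3 = 128; y0_3 = 188; x1_3 = 232; y1_3 = 232; x1_4 = 136; y1_4 = 56; x1_5 = 192; y1_5 = 144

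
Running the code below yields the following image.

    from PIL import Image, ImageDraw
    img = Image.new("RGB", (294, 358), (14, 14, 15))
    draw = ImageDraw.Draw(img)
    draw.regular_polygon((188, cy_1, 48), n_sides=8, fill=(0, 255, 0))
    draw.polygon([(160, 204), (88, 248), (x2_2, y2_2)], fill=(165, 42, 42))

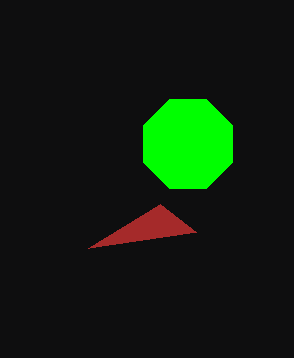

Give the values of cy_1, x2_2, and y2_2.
cy_1 = 144, x2_2 = 196, y2_2 = 232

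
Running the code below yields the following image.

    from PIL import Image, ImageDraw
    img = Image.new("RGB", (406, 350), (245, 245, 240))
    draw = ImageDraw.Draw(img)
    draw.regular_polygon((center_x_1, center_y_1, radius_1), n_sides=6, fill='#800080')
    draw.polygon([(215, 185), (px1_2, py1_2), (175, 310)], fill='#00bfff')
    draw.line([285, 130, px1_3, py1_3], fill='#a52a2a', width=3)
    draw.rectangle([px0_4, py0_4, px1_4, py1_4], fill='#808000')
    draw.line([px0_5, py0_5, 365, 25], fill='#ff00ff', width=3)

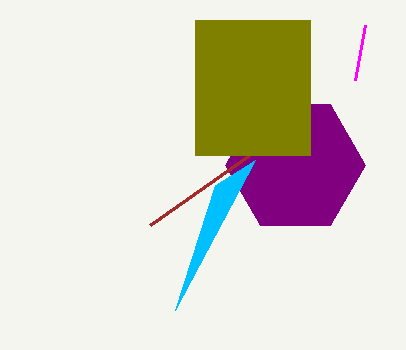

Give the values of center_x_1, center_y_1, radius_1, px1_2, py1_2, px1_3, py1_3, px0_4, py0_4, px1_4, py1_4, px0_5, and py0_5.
center_x_1 = 295
center_y_1 = 165
radius_1 = 70
px1_2 = 255
py1_2 = 160
px1_3 = 150
py1_3 = 225
px0_4 = 195
py0_4 = 20
px1_4 = 310
py1_4 = 155
px0_5 = 355
py0_5 = 80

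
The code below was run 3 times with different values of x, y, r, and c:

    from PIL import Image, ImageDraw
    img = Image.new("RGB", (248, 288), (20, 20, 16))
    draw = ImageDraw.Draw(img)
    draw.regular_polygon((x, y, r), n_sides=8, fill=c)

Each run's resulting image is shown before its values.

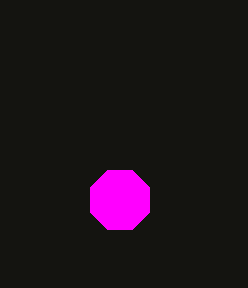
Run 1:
x = 120
y = 200
r = 32
c = 'magenta'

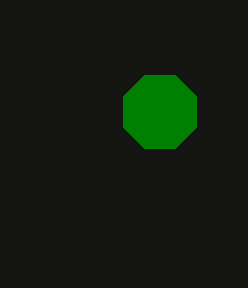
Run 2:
x = 160
y = 112
r = 40
c = 'green'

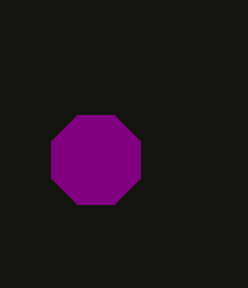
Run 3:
x = 96
y = 160
r = 48
c = 'purple'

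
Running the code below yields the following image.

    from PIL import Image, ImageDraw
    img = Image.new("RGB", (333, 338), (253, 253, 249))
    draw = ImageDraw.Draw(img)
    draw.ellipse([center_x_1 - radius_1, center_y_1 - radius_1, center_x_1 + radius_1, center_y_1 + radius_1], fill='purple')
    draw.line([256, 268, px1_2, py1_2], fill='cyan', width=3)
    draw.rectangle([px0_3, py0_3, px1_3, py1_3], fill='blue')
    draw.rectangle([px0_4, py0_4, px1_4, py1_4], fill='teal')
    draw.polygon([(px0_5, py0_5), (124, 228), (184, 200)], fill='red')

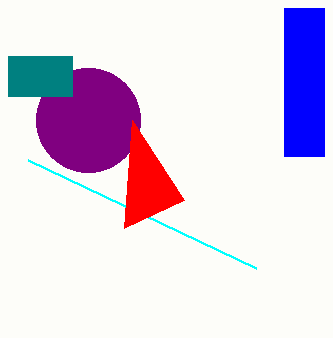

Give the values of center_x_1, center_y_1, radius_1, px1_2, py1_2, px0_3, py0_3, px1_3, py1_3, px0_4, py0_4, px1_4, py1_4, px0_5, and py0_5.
center_x_1 = 88; center_y_1 = 120; radius_1 = 52; px1_2 = 28; py1_2 = 160; px0_3 = 284; py0_3 = 8; px1_3 = 324; py1_3 = 156; px0_4 = 8; py0_4 = 56; px1_4 = 72; py1_4 = 96; px0_5 = 132; py0_5 = 120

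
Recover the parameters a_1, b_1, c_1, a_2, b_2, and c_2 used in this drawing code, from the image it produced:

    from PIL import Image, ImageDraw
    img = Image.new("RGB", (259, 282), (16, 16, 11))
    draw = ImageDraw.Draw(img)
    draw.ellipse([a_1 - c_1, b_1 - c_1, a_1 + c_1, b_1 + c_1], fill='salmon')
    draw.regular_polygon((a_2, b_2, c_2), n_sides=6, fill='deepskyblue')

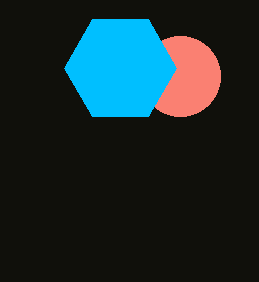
a_1 = 180, b_1 = 76, c_1 = 40, a_2 = 120, b_2 = 68, c_2 = 56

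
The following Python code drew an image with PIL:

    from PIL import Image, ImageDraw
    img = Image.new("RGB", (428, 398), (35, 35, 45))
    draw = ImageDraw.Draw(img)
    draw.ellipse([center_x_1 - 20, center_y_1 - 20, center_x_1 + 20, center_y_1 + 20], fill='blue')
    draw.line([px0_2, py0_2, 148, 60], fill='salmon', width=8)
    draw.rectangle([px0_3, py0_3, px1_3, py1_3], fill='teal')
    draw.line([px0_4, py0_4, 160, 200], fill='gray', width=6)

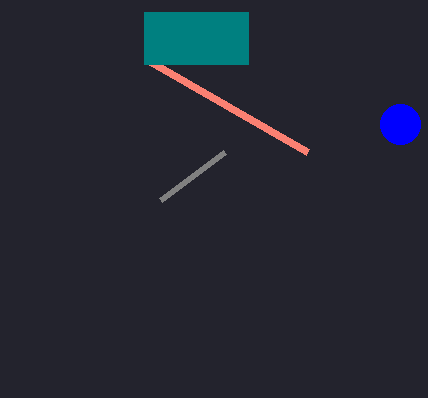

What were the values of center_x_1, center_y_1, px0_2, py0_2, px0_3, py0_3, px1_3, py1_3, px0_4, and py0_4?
center_x_1 = 400, center_y_1 = 124, px0_2 = 308, py0_2 = 152, px0_3 = 144, py0_3 = 12, px1_3 = 248, py1_3 = 64, px0_4 = 224, py0_4 = 152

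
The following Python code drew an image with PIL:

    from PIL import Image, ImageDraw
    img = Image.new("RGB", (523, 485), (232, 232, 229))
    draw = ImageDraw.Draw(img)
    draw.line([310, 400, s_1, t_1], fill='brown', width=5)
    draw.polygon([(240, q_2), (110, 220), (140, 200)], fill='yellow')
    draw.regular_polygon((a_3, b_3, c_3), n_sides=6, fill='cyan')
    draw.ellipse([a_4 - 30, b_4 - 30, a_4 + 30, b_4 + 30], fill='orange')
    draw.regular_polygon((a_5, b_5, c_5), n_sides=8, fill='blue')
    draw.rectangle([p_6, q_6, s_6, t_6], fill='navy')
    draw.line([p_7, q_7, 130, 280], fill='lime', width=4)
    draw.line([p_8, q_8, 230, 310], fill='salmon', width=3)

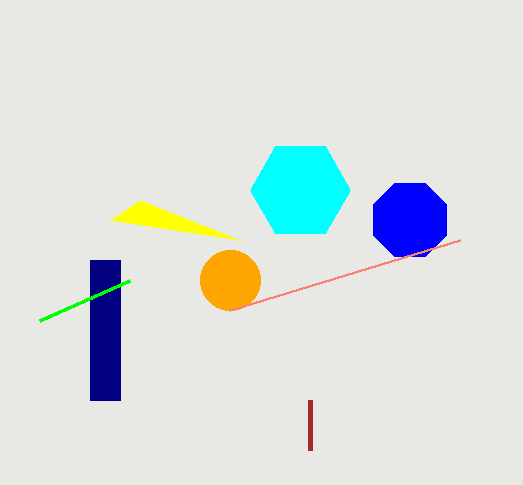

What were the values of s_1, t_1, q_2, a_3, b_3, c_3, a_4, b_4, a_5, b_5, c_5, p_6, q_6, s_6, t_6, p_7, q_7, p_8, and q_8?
s_1 = 310, t_1 = 450, q_2 = 240, a_3 = 300, b_3 = 190, c_3 = 50, a_4 = 230, b_4 = 280, a_5 = 410, b_5 = 220, c_5 = 40, p_6 = 90, q_6 = 260, s_6 = 120, t_6 = 400, p_7 = 40, q_7 = 320, p_8 = 460, q_8 = 240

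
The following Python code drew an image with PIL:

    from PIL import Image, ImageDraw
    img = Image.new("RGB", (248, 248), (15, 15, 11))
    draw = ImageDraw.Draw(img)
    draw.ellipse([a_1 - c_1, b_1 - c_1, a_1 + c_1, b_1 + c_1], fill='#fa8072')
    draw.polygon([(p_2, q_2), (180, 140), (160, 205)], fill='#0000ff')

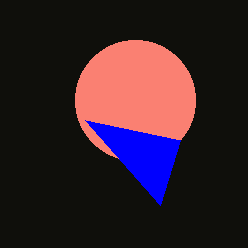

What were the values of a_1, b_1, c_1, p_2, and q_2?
a_1 = 135, b_1 = 100, c_1 = 60, p_2 = 85, q_2 = 120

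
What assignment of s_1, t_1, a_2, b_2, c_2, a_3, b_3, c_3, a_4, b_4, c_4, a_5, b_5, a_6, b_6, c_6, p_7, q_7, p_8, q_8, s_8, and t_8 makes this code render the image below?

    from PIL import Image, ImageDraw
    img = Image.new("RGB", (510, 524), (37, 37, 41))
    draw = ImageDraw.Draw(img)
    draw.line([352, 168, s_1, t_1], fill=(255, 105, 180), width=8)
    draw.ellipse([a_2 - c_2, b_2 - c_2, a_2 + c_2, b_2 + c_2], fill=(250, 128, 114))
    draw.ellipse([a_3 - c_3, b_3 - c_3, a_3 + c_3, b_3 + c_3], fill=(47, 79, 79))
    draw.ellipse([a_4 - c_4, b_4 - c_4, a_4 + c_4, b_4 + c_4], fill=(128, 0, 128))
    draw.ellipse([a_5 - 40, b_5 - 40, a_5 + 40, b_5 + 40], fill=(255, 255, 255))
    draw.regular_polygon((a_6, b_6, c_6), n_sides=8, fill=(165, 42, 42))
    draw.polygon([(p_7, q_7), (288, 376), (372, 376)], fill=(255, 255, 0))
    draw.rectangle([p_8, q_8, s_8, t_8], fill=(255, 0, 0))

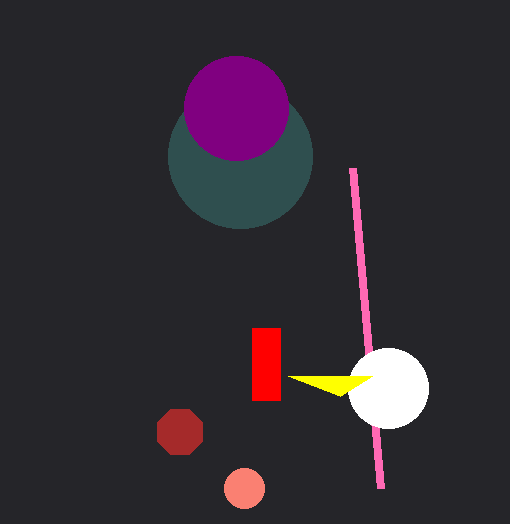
s_1 = 380
t_1 = 488
a_2 = 244
b_2 = 488
c_2 = 20
a_3 = 240
b_3 = 156
c_3 = 72
a_4 = 236
b_4 = 108
c_4 = 52
a_5 = 388
b_5 = 388
a_6 = 180
b_6 = 432
c_6 = 24
p_7 = 340
q_7 = 396
p_8 = 252
q_8 = 328
s_8 = 280
t_8 = 400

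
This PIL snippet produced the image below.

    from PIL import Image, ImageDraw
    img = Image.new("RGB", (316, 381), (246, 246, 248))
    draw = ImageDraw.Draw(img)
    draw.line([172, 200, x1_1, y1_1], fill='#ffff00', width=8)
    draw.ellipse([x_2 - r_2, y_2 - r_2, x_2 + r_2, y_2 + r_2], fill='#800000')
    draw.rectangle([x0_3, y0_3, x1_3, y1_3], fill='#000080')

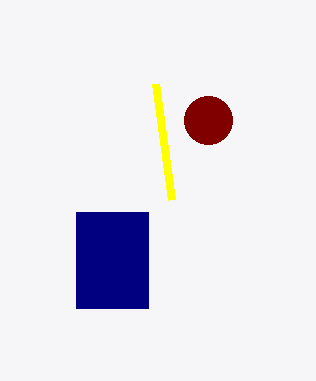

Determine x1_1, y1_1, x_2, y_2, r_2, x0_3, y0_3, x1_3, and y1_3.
x1_1 = 156, y1_1 = 84, x_2 = 208, y_2 = 120, r_2 = 24, x0_3 = 76, y0_3 = 212, x1_3 = 148, y1_3 = 308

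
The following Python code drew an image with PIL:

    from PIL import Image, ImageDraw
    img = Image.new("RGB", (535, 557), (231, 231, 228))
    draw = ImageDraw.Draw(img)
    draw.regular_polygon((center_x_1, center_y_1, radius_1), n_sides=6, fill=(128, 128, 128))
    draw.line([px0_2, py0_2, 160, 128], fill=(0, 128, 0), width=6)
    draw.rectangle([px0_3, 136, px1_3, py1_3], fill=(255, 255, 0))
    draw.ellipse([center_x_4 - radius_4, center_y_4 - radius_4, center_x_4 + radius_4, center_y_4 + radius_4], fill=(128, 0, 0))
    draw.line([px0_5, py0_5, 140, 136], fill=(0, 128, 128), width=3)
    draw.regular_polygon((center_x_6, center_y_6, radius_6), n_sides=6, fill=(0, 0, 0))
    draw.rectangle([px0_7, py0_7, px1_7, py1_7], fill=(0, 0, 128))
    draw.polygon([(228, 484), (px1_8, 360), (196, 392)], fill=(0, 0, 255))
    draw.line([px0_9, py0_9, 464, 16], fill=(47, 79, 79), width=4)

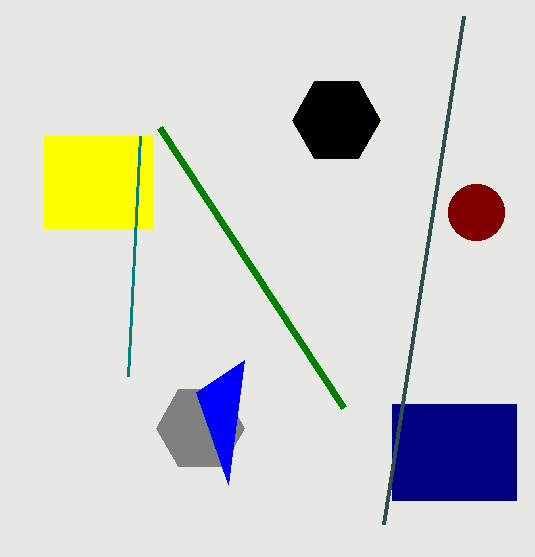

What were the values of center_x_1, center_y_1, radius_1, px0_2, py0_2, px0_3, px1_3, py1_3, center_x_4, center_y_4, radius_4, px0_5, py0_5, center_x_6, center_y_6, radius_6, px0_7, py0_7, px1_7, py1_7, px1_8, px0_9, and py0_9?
center_x_1 = 200; center_y_1 = 428; radius_1 = 44; px0_2 = 344; py0_2 = 408; px0_3 = 44; px1_3 = 152; py1_3 = 228; center_x_4 = 476; center_y_4 = 212; radius_4 = 28; px0_5 = 128; py0_5 = 376; center_x_6 = 336; center_y_6 = 120; radius_6 = 44; px0_7 = 392; py0_7 = 404; px1_7 = 516; py1_7 = 500; px1_8 = 244; px0_9 = 384; py0_9 = 524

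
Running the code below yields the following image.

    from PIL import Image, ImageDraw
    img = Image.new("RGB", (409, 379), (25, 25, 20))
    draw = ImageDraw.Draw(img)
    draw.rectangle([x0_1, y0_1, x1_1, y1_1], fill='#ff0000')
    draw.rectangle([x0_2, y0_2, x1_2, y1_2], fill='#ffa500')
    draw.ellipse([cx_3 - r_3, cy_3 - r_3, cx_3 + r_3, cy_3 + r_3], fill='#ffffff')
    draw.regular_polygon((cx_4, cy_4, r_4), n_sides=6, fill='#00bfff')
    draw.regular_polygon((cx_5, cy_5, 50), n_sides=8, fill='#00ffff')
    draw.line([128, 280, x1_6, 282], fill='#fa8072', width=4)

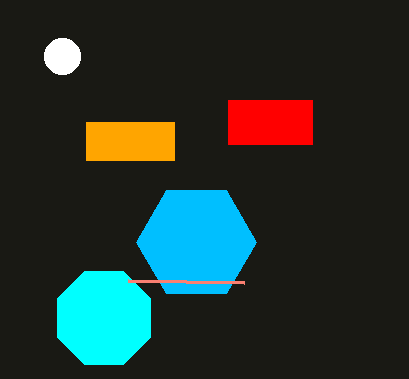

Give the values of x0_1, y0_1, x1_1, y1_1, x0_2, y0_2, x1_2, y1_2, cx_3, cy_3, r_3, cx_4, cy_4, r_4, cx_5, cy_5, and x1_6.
x0_1 = 228
y0_1 = 100
x1_1 = 312
y1_1 = 144
x0_2 = 86
y0_2 = 122
x1_2 = 174
y1_2 = 160
cx_3 = 62
cy_3 = 56
r_3 = 18
cx_4 = 196
cy_4 = 242
r_4 = 60
cx_5 = 104
cy_5 = 318
x1_6 = 244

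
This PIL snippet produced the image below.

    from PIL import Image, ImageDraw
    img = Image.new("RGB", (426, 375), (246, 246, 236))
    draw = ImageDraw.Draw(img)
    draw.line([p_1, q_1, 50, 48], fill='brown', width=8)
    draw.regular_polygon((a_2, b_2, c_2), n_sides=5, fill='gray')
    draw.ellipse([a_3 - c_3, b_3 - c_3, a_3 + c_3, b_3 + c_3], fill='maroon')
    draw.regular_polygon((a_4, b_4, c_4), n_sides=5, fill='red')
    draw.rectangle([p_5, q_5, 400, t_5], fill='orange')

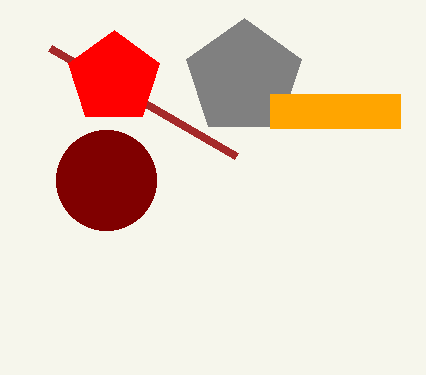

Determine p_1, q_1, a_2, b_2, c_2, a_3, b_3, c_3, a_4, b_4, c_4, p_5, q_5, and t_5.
p_1 = 236, q_1 = 156, a_2 = 244, b_2 = 78, c_2 = 60, a_3 = 106, b_3 = 180, c_3 = 50, a_4 = 114, b_4 = 78, c_4 = 48, p_5 = 270, q_5 = 94, t_5 = 128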